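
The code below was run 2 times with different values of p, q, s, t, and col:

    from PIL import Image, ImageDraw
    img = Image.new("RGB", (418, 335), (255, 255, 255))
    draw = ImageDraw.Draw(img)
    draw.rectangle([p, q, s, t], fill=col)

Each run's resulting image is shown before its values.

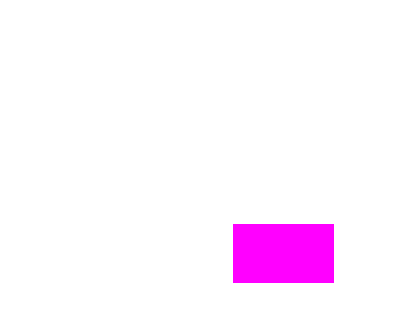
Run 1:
p = 233, q = 224, s = 333, t = 282, col = 'magenta'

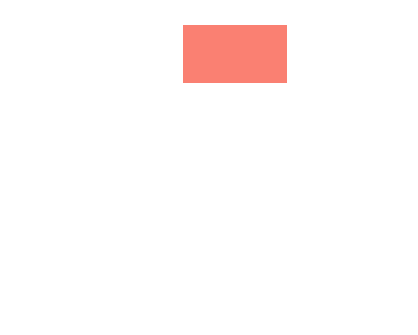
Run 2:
p = 183; q = 25; s = 286; t = 82; col = 'salmon'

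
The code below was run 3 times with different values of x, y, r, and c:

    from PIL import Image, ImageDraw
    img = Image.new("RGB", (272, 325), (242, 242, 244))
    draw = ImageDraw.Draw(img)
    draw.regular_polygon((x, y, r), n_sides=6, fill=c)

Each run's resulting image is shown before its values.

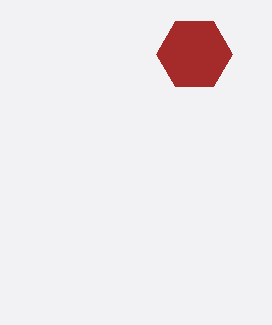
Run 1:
x = 194; y = 54; r = 38; c = 'brown'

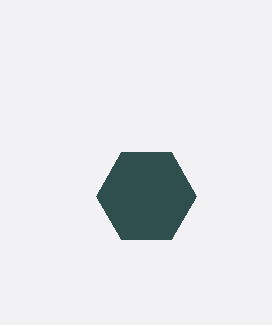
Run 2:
x = 146; y = 196; r = 50; c = 'darkslategray'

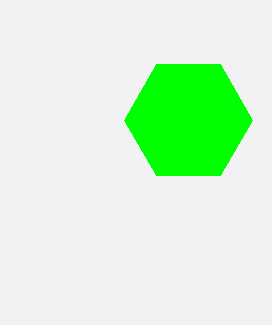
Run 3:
x = 188, y = 120, r = 64, c = 'lime'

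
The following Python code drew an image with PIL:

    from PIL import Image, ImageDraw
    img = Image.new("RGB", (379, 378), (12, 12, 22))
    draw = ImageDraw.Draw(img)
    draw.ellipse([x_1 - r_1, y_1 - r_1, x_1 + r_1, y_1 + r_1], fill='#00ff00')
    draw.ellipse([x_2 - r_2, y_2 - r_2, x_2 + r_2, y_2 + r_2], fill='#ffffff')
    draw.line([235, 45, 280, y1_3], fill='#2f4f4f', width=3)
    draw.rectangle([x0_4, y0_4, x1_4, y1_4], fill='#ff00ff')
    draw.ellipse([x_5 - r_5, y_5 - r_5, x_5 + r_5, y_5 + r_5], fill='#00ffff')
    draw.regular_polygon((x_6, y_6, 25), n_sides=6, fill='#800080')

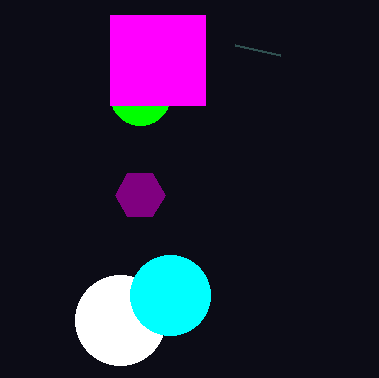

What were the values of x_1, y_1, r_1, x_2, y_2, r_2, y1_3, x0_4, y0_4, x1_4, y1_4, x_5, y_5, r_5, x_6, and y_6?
x_1 = 140; y_1 = 95; r_1 = 30; x_2 = 120; y_2 = 320; r_2 = 45; y1_3 = 55; x0_4 = 110; y0_4 = 15; x1_4 = 205; y1_4 = 105; x_5 = 170; y_5 = 295; r_5 = 40; x_6 = 140; y_6 = 195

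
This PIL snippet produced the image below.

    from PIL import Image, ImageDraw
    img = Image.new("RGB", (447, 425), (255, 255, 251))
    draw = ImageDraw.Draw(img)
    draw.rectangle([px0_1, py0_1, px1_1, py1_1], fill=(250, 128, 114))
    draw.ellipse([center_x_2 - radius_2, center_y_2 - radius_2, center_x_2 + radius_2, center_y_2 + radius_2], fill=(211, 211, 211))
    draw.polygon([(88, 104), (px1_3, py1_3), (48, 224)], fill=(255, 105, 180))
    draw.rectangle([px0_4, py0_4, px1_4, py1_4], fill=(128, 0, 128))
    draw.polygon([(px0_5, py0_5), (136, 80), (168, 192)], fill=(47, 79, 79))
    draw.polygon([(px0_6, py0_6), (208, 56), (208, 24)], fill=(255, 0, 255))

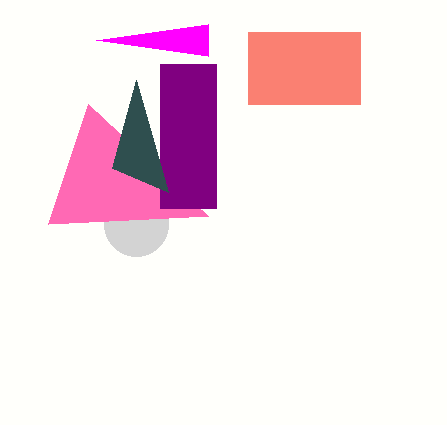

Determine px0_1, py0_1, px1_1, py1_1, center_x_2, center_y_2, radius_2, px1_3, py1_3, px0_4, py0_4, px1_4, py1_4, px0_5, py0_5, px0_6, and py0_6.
px0_1 = 248, py0_1 = 32, px1_1 = 360, py1_1 = 104, center_x_2 = 136, center_y_2 = 224, radius_2 = 32, px1_3 = 208, py1_3 = 216, px0_4 = 160, py0_4 = 64, px1_4 = 216, py1_4 = 208, px0_5 = 112, py0_5 = 168, px0_6 = 96, py0_6 = 40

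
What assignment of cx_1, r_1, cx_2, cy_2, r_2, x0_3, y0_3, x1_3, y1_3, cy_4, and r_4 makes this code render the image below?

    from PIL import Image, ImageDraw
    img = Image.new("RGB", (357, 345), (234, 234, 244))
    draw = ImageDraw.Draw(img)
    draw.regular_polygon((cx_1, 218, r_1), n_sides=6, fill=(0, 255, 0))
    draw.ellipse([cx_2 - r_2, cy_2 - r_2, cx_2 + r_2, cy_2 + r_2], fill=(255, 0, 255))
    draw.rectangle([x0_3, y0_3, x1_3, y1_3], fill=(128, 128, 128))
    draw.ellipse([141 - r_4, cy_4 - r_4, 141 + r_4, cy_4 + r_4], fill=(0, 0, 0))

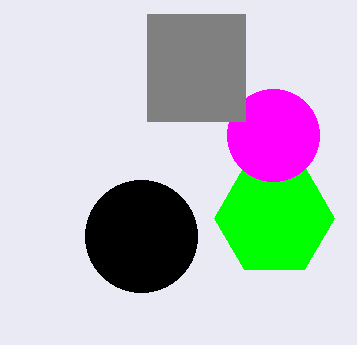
cx_1 = 274, r_1 = 60, cx_2 = 273, cy_2 = 135, r_2 = 46, x0_3 = 147, y0_3 = 14, x1_3 = 245, y1_3 = 121, cy_4 = 236, r_4 = 56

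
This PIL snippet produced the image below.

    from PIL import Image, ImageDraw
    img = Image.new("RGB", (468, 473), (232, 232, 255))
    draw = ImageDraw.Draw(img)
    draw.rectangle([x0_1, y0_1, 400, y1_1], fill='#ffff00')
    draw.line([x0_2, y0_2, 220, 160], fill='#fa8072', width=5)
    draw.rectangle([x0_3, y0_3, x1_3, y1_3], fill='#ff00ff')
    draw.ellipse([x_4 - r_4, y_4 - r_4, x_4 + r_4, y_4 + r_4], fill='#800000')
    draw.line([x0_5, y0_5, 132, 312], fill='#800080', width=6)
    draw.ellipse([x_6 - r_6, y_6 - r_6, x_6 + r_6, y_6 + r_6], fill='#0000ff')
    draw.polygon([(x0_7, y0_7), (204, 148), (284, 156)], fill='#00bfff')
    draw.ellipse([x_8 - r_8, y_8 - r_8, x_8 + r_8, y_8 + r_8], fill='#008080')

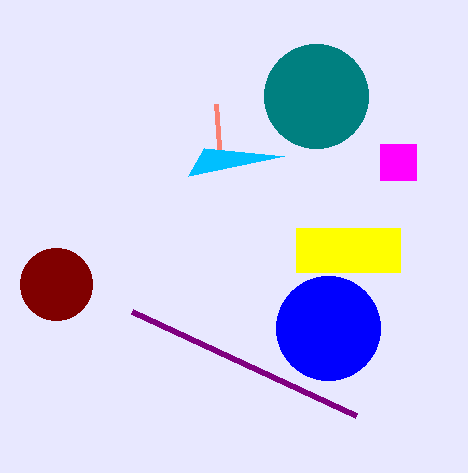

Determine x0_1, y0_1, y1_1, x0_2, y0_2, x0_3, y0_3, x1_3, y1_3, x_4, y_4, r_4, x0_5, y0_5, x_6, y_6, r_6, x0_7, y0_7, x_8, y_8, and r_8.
x0_1 = 296
y0_1 = 228
y1_1 = 272
x0_2 = 216
y0_2 = 104
x0_3 = 380
y0_3 = 144
x1_3 = 416
y1_3 = 180
x_4 = 56
y_4 = 284
r_4 = 36
x0_5 = 356
y0_5 = 416
x_6 = 328
y_6 = 328
r_6 = 52
x0_7 = 188
y0_7 = 176
x_8 = 316
y_8 = 96
r_8 = 52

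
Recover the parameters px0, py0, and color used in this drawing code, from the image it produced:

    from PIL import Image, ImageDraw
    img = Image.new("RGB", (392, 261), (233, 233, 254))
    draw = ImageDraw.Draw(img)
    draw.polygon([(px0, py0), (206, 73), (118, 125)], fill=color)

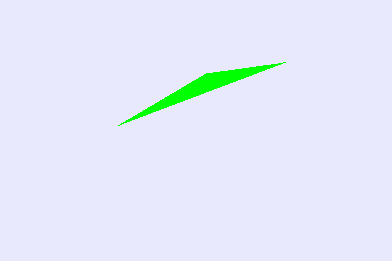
px0 = 285; py0 = 62; color = 'lime'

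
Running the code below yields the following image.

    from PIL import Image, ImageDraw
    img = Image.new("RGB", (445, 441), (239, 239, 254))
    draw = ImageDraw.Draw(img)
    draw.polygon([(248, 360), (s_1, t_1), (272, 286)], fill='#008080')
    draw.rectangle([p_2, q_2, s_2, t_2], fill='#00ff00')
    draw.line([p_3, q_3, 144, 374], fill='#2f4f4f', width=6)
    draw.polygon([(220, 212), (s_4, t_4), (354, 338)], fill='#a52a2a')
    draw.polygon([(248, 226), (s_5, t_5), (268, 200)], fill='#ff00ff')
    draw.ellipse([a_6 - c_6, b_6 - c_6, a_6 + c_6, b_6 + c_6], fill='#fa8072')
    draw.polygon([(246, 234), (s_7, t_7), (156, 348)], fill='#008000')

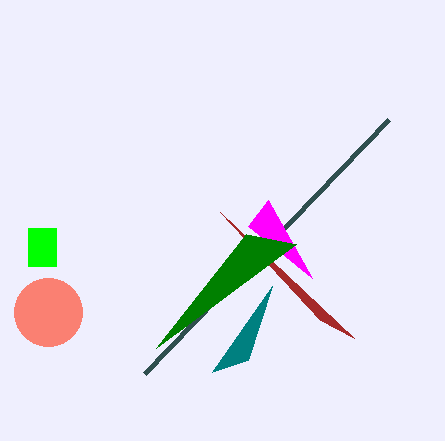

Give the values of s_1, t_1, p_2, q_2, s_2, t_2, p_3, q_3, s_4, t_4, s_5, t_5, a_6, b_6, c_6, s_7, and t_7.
s_1 = 212, t_1 = 372, p_2 = 28, q_2 = 228, s_2 = 56, t_2 = 266, p_3 = 388, q_3 = 120, s_4 = 320, t_4 = 320, s_5 = 312, t_5 = 278, a_6 = 48, b_6 = 312, c_6 = 34, s_7 = 296, t_7 = 244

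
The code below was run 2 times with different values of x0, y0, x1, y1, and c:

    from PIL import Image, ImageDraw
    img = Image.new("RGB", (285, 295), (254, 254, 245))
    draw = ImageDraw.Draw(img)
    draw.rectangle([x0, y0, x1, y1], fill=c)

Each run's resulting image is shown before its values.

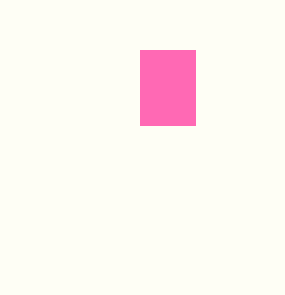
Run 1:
x0 = 140, y0 = 50, x1 = 195, y1 = 125, c = 'hotpink'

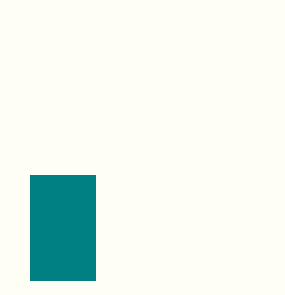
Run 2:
x0 = 30, y0 = 175, x1 = 95, y1 = 280, c = 'teal'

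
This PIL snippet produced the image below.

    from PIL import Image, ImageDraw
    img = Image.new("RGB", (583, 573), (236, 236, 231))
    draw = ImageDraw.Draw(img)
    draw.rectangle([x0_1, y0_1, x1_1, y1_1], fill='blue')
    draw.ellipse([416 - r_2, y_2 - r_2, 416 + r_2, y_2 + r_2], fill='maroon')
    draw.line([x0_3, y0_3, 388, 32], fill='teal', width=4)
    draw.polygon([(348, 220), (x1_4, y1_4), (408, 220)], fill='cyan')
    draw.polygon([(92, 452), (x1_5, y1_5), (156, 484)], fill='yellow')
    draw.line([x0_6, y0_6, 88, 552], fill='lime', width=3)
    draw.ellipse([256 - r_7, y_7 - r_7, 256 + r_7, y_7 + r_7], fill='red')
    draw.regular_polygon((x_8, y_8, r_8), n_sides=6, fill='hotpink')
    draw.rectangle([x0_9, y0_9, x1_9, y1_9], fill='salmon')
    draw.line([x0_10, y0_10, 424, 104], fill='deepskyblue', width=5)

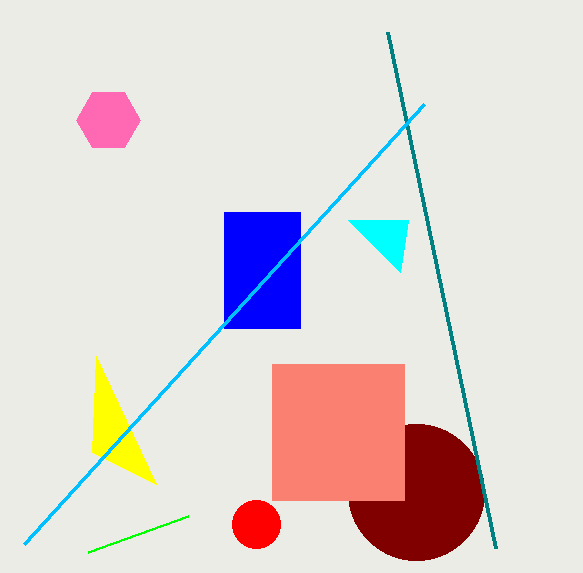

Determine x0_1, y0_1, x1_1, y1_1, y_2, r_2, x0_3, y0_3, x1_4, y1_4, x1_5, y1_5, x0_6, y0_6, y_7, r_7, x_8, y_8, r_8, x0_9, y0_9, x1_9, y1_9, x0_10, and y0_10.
x0_1 = 224
y0_1 = 212
x1_1 = 300
y1_1 = 328
y_2 = 492
r_2 = 68
x0_3 = 496
y0_3 = 548
x1_4 = 400
y1_4 = 272
x1_5 = 96
y1_5 = 356
x0_6 = 188
y0_6 = 516
y_7 = 524
r_7 = 24
x_8 = 108
y_8 = 120
r_8 = 32
x0_9 = 272
y0_9 = 364
x1_9 = 404
y1_9 = 500
x0_10 = 24
y0_10 = 544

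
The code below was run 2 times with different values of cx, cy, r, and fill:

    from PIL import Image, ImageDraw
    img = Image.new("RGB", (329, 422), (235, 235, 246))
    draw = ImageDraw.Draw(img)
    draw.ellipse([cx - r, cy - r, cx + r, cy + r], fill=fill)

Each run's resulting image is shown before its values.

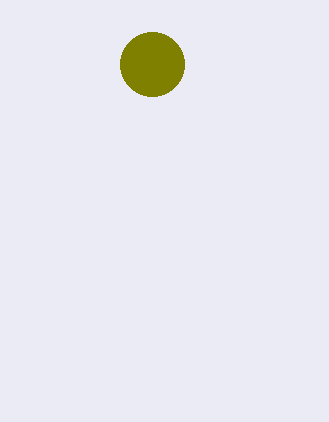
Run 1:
cx = 152
cy = 64
r = 32
fill = 'olive'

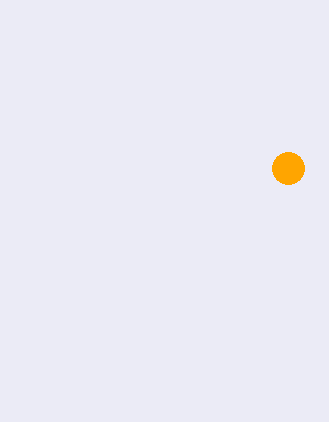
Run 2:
cx = 288, cy = 168, r = 16, fill = 'orange'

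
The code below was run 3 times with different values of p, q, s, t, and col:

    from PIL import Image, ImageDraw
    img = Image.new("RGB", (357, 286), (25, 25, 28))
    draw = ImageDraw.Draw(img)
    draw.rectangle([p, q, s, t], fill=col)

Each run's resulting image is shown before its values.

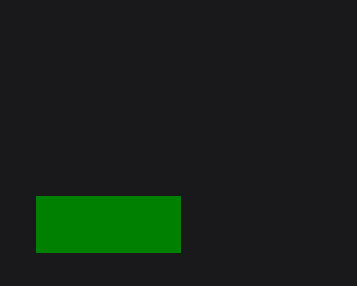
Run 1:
p = 36, q = 196, s = 180, t = 252, col = 'green'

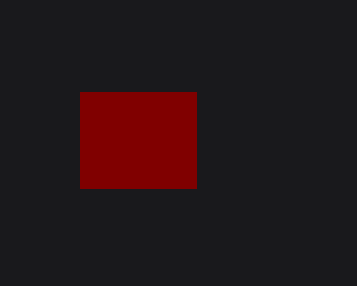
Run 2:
p = 80, q = 92, s = 196, t = 188, col = 'maroon'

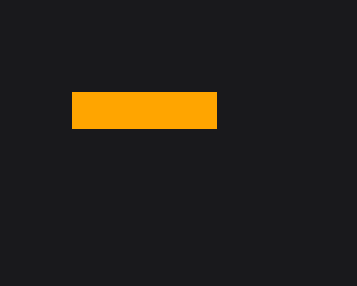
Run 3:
p = 72; q = 92; s = 216; t = 128; col = 'orange'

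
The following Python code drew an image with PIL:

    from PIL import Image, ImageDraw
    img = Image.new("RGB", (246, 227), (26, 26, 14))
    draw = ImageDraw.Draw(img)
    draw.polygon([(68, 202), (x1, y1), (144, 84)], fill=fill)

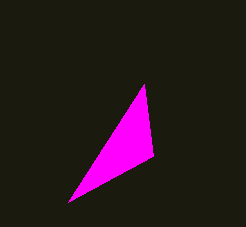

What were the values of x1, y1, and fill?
x1 = 153
y1 = 156
fill = 'magenta'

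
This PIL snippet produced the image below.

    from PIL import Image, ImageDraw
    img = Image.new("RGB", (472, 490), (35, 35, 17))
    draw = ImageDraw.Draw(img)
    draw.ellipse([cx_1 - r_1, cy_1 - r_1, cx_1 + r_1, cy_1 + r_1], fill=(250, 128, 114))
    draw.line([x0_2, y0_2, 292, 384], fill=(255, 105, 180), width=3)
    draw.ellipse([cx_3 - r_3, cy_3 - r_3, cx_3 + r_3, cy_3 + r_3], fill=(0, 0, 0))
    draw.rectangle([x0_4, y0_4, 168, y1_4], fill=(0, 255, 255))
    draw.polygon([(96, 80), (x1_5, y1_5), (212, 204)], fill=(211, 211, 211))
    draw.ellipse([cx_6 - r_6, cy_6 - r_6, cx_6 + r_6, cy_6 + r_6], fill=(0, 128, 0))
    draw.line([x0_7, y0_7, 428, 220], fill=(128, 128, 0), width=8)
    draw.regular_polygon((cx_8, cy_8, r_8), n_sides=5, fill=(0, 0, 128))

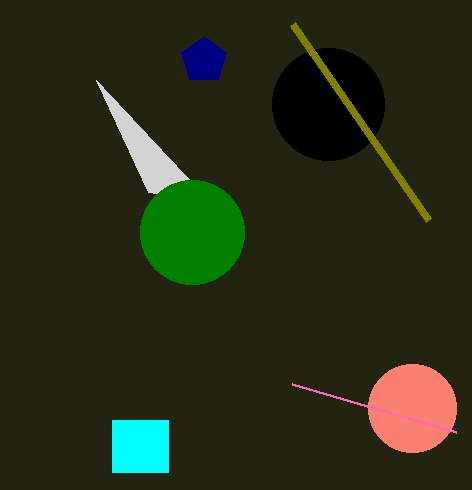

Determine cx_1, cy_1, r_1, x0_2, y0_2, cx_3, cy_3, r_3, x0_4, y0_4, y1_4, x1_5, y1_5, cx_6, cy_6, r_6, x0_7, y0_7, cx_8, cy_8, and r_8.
cx_1 = 412, cy_1 = 408, r_1 = 44, x0_2 = 456, y0_2 = 432, cx_3 = 328, cy_3 = 104, r_3 = 56, x0_4 = 112, y0_4 = 420, y1_4 = 472, x1_5 = 148, y1_5 = 192, cx_6 = 192, cy_6 = 232, r_6 = 52, x0_7 = 292, y0_7 = 24, cx_8 = 204, cy_8 = 60, r_8 = 24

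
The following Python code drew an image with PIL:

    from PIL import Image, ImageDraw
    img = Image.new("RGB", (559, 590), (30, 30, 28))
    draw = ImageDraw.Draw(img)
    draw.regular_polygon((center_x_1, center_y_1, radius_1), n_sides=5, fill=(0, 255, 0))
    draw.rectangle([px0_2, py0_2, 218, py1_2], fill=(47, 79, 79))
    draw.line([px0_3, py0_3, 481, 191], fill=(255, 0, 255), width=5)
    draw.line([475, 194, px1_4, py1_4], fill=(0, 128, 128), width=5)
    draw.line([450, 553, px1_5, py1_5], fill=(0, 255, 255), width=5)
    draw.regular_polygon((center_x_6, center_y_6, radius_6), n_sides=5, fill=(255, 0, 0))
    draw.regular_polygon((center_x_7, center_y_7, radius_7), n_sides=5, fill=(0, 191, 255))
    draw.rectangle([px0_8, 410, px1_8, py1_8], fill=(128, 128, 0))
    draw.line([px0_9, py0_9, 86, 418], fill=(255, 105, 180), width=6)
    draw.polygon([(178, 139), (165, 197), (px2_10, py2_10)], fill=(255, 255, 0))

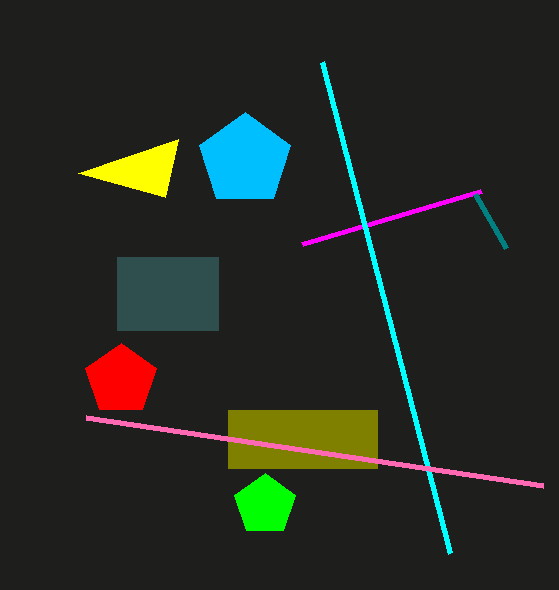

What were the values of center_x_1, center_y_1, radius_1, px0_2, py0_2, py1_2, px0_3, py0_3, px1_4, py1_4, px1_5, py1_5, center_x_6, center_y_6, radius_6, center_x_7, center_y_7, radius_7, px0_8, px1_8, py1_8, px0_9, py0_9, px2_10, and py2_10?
center_x_1 = 265
center_y_1 = 505
radius_1 = 32
px0_2 = 117
py0_2 = 257
py1_2 = 330
px0_3 = 302
py0_3 = 244
px1_4 = 506
py1_4 = 248
px1_5 = 322
py1_5 = 62
center_x_6 = 121
center_y_6 = 380
radius_6 = 37
center_x_7 = 245
center_y_7 = 160
radius_7 = 48
px0_8 = 228
px1_8 = 377
py1_8 = 468
px0_9 = 543
py0_9 = 486
px2_10 = 78
py2_10 = 173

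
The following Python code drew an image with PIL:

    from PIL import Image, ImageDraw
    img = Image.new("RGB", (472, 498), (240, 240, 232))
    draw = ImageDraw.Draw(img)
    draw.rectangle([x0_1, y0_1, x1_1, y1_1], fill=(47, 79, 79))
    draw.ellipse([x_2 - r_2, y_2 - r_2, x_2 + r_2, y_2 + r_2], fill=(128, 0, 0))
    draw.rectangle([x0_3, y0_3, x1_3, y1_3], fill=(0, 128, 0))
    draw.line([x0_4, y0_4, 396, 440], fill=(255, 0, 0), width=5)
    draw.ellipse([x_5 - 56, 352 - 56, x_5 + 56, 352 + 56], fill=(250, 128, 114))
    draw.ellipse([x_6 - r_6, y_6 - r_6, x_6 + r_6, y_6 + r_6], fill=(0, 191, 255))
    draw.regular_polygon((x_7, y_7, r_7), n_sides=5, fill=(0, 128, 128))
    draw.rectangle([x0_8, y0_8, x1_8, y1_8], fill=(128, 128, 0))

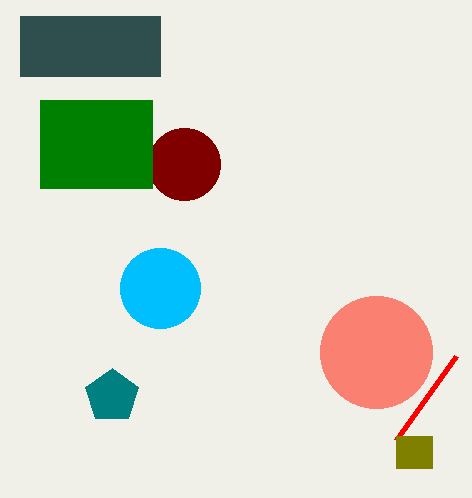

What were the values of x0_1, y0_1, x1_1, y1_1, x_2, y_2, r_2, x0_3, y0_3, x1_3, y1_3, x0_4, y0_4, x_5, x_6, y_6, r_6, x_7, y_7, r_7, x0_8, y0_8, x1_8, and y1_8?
x0_1 = 20; y0_1 = 16; x1_1 = 160; y1_1 = 76; x_2 = 184; y_2 = 164; r_2 = 36; x0_3 = 40; y0_3 = 100; x1_3 = 152; y1_3 = 188; x0_4 = 456; y0_4 = 356; x_5 = 376; x_6 = 160; y_6 = 288; r_6 = 40; x_7 = 112; y_7 = 396; r_7 = 28; x0_8 = 396; y0_8 = 436; x1_8 = 432; y1_8 = 468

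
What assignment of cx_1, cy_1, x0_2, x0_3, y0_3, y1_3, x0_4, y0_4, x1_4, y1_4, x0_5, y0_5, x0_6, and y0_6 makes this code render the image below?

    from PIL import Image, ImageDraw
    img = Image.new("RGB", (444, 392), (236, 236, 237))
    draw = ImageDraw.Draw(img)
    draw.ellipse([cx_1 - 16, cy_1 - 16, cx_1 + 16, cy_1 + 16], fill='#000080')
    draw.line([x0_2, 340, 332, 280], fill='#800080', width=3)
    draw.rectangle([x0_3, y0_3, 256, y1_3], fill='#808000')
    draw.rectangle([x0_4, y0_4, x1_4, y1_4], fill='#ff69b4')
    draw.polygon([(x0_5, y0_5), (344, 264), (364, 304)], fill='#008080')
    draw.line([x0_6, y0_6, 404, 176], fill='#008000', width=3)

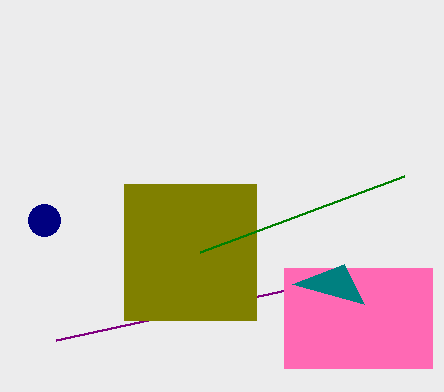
cx_1 = 44, cy_1 = 220, x0_2 = 56, x0_3 = 124, y0_3 = 184, y1_3 = 320, x0_4 = 284, y0_4 = 268, x1_4 = 432, y1_4 = 368, x0_5 = 292, y0_5 = 284, x0_6 = 200, y0_6 = 252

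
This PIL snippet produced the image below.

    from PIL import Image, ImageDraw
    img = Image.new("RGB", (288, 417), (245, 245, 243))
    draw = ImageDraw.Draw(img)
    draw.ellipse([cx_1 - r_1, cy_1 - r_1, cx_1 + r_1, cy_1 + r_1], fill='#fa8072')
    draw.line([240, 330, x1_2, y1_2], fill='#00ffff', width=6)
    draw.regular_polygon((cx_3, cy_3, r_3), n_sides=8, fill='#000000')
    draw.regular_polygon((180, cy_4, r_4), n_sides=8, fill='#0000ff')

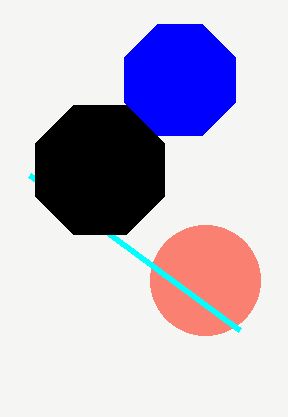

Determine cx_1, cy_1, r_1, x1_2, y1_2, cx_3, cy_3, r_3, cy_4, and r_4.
cx_1 = 205, cy_1 = 280, r_1 = 55, x1_2 = 30, y1_2 = 175, cx_3 = 100, cy_3 = 170, r_3 = 70, cy_4 = 80, r_4 = 60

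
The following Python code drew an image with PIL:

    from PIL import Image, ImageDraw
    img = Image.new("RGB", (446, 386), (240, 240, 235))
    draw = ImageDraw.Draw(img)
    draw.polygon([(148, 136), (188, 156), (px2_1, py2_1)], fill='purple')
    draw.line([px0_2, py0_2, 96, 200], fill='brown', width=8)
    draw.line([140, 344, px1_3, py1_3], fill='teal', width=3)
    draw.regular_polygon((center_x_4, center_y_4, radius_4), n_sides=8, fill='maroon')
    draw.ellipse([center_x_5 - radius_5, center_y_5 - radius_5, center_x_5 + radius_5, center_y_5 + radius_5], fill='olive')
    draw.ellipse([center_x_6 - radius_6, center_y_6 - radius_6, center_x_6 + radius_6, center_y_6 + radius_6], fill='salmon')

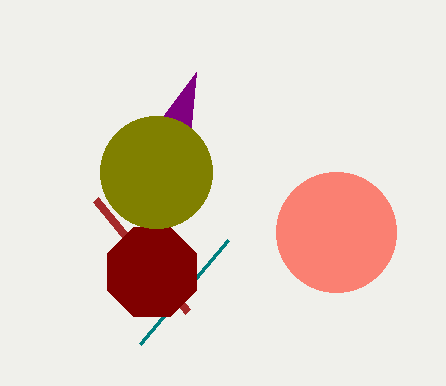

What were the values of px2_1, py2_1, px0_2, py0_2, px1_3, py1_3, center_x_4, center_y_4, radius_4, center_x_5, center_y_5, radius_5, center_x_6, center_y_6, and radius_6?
px2_1 = 196, py2_1 = 72, px0_2 = 188, py0_2 = 312, px1_3 = 228, py1_3 = 240, center_x_4 = 152, center_y_4 = 272, radius_4 = 48, center_x_5 = 156, center_y_5 = 172, radius_5 = 56, center_x_6 = 336, center_y_6 = 232, radius_6 = 60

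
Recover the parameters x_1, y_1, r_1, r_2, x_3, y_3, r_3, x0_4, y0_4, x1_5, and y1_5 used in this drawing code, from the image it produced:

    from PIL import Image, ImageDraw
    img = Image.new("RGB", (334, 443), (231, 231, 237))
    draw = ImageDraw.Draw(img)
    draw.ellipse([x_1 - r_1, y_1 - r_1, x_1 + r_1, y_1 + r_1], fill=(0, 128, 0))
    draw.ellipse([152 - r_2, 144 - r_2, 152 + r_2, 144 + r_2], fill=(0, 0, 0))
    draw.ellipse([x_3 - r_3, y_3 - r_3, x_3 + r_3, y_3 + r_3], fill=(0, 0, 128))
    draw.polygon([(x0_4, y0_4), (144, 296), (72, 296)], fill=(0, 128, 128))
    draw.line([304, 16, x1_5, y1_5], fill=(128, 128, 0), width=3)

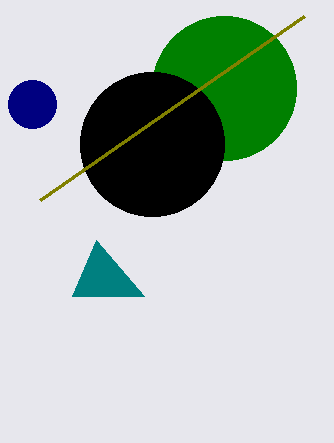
x_1 = 224
y_1 = 88
r_1 = 72
r_2 = 72
x_3 = 32
y_3 = 104
r_3 = 24
x0_4 = 96
y0_4 = 240
x1_5 = 40
y1_5 = 200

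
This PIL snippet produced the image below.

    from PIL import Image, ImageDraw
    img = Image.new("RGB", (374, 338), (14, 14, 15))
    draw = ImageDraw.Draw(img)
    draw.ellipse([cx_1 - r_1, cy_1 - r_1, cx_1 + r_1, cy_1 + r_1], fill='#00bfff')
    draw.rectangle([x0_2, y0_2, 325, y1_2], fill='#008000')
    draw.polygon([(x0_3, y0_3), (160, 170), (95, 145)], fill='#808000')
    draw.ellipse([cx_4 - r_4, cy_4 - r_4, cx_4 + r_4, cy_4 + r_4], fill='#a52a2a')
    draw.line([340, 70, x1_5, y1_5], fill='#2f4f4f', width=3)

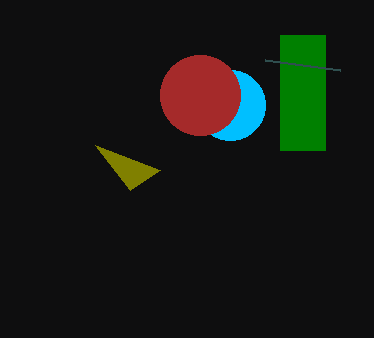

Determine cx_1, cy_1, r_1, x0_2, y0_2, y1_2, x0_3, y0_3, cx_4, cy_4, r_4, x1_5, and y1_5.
cx_1 = 230; cy_1 = 105; r_1 = 35; x0_2 = 280; y0_2 = 35; y1_2 = 150; x0_3 = 130; y0_3 = 190; cx_4 = 200; cy_4 = 95; r_4 = 40; x1_5 = 265; y1_5 = 60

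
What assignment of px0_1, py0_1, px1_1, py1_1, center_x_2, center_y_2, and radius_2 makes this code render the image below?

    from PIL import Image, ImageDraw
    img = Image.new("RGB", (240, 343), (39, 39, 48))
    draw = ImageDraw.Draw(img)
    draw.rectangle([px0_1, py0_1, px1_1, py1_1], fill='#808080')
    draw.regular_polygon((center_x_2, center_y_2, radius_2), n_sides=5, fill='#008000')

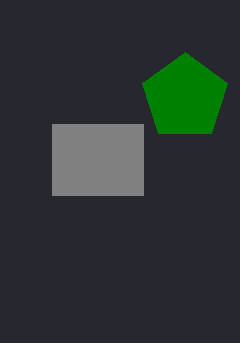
px0_1 = 52
py0_1 = 124
px1_1 = 143
py1_1 = 195
center_x_2 = 185
center_y_2 = 97
radius_2 = 45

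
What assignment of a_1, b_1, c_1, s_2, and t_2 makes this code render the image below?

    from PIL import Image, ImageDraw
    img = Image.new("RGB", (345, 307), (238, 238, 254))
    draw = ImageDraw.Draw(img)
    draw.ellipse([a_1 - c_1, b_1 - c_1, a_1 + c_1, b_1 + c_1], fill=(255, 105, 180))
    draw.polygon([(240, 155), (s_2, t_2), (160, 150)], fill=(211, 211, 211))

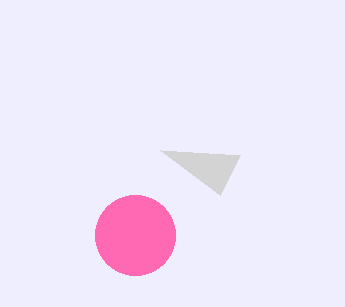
a_1 = 135, b_1 = 235, c_1 = 40, s_2 = 220, t_2 = 195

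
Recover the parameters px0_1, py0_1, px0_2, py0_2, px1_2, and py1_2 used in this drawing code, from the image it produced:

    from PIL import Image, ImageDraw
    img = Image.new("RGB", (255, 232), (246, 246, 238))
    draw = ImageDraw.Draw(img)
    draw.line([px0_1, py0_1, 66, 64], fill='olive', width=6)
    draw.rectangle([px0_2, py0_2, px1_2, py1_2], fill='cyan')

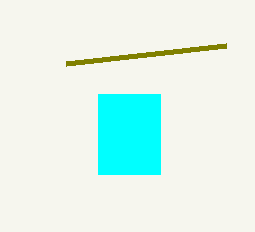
px0_1 = 226; py0_1 = 46; px0_2 = 98; py0_2 = 94; px1_2 = 160; py1_2 = 174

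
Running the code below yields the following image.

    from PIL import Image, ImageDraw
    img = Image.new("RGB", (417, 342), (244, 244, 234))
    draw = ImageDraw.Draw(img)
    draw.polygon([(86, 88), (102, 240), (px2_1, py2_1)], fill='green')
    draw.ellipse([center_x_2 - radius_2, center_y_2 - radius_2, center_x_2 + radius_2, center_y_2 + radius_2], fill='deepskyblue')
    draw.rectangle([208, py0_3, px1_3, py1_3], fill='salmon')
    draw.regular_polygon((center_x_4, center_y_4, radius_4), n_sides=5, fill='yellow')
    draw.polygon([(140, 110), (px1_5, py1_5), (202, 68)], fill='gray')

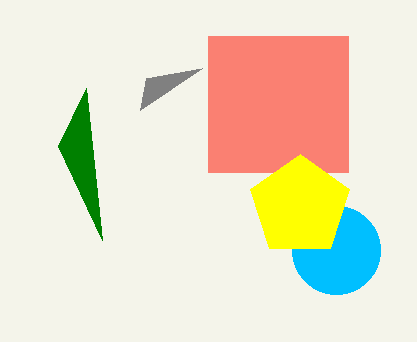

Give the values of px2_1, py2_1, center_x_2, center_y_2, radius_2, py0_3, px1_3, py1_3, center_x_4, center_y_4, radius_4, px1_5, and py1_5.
px2_1 = 58; py2_1 = 146; center_x_2 = 336; center_y_2 = 250; radius_2 = 44; py0_3 = 36; px1_3 = 348; py1_3 = 172; center_x_4 = 300; center_y_4 = 206; radius_4 = 52; px1_5 = 146; py1_5 = 78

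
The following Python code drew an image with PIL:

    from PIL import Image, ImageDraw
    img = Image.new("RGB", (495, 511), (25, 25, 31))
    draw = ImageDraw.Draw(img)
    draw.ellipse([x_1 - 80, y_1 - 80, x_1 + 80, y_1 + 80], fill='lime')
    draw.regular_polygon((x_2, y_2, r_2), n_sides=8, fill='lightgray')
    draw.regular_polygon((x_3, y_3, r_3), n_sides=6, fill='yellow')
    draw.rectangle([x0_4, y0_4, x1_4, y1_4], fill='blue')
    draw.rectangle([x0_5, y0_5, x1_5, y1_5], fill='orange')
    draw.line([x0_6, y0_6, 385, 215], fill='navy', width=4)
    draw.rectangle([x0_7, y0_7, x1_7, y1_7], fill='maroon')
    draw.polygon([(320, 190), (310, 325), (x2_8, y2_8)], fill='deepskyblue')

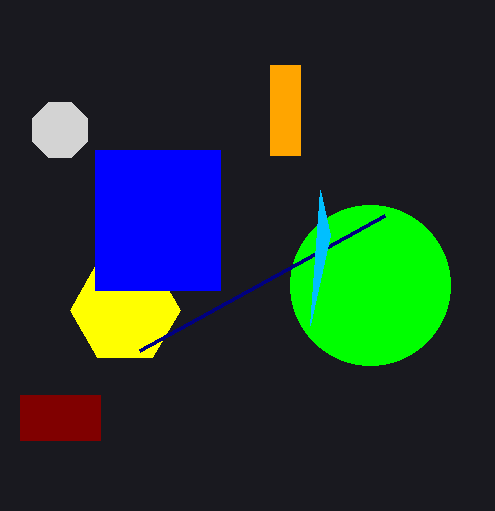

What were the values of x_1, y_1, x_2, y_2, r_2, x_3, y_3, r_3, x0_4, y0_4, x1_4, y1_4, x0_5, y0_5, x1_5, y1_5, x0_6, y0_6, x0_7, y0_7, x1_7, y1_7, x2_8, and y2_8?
x_1 = 370
y_1 = 285
x_2 = 60
y_2 = 130
r_2 = 30
x_3 = 125
y_3 = 310
r_3 = 55
x0_4 = 95
y0_4 = 150
x1_4 = 220
y1_4 = 290
x0_5 = 270
y0_5 = 65
x1_5 = 300
y1_5 = 155
x0_6 = 140
y0_6 = 350
x0_7 = 20
y0_7 = 395
x1_7 = 100
y1_7 = 440
x2_8 = 330
y2_8 = 235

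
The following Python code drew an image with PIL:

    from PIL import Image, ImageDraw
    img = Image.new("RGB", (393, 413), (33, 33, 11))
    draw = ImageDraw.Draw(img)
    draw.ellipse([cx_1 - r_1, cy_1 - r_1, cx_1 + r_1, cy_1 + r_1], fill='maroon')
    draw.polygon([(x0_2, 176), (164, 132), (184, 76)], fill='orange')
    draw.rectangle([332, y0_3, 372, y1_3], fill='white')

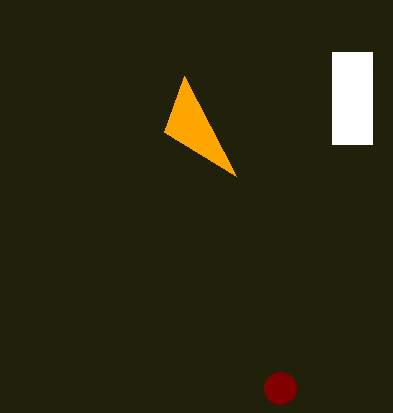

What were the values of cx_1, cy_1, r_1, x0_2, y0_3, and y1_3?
cx_1 = 280, cy_1 = 388, r_1 = 16, x0_2 = 236, y0_3 = 52, y1_3 = 144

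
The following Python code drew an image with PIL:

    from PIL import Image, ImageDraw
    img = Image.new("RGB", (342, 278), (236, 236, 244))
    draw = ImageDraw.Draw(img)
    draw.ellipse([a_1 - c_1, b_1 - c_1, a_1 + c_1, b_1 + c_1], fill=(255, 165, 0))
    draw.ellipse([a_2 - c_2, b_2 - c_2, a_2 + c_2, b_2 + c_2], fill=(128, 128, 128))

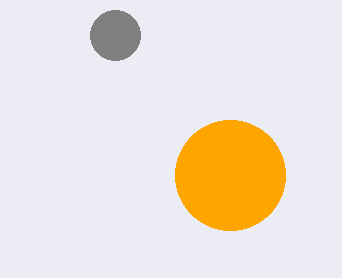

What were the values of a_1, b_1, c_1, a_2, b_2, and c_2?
a_1 = 230
b_1 = 175
c_1 = 55
a_2 = 115
b_2 = 35
c_2 = 25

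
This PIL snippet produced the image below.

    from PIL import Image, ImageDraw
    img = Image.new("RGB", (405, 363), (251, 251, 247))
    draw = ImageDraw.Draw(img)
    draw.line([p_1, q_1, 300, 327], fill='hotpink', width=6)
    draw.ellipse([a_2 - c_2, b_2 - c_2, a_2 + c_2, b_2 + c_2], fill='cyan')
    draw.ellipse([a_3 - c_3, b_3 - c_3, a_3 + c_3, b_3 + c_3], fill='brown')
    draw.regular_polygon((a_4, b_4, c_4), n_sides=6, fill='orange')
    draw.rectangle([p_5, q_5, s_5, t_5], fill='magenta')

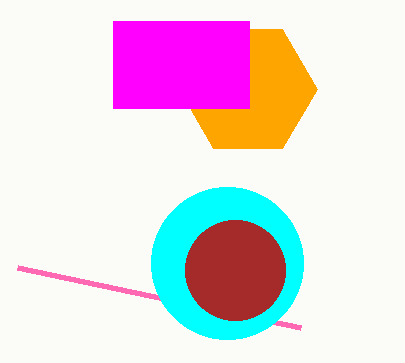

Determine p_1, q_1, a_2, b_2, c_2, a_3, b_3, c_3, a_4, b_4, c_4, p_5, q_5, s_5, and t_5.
p_1 = 17
q_1 = 267
a_2 = 227
b_2 = 263
c_2 = 76
a_3 = 235
b_3 = 270
c_3 = 50
a_4 = 248
b_4 = 89
c_4 = 69
p_5 = 113
q_5 = 21
s_5 = 249
t_5 = 108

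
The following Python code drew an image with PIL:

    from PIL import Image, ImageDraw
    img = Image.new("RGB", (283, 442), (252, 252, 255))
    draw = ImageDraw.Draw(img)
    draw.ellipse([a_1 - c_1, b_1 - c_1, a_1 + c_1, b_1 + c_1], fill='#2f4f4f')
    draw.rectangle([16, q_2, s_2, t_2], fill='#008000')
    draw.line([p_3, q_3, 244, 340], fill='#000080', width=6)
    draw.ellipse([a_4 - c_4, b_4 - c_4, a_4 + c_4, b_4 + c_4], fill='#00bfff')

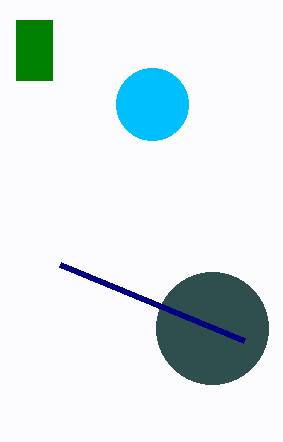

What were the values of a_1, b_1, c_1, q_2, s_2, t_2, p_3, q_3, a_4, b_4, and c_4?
a_1 = 212
b_1 = 328
c_1 = 56
q_2 = 20
s_2 = 52
t_2 = 80
p_3 = 60
q_3 = 264
a_4 = 152
b_4 = 104
c_4 = 36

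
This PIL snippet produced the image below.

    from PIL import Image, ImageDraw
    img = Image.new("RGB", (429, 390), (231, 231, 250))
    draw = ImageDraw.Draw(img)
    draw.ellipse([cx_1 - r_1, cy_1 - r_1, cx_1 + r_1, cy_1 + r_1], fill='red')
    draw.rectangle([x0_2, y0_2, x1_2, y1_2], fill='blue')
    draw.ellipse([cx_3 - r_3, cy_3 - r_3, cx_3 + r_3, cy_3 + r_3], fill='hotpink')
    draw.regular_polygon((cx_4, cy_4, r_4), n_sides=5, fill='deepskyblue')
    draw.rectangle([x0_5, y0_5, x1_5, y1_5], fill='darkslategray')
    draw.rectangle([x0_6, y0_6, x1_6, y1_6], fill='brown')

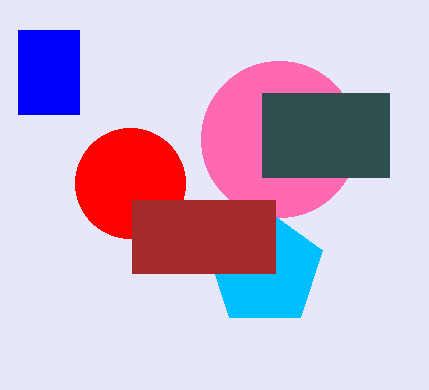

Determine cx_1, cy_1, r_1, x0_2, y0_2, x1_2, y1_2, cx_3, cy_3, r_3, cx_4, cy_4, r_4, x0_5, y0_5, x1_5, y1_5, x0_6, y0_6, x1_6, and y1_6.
cx_1 = 130; cy_1 = 183; r_1 = 55; x0_2 = 18; y0_2 = 30; x1_2 = 79; y1_2 = 114; cx_3 = 279; cy_3 = 139; r_3 = 78; cx_4 = 265; cy_4 = 269; r_4 = 60; x0_5 = 262; y0_5 = 93; x1_5 = 389; y1_5 = 177; x0_6 = 132; y0_6 = 200; x1_6 = 275; y1_6 = 273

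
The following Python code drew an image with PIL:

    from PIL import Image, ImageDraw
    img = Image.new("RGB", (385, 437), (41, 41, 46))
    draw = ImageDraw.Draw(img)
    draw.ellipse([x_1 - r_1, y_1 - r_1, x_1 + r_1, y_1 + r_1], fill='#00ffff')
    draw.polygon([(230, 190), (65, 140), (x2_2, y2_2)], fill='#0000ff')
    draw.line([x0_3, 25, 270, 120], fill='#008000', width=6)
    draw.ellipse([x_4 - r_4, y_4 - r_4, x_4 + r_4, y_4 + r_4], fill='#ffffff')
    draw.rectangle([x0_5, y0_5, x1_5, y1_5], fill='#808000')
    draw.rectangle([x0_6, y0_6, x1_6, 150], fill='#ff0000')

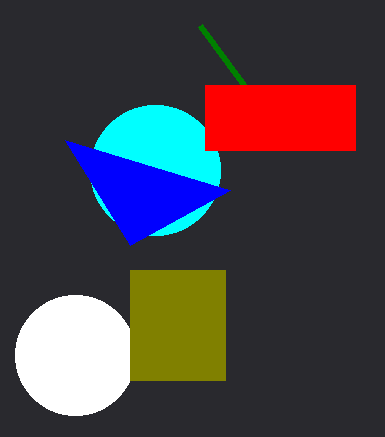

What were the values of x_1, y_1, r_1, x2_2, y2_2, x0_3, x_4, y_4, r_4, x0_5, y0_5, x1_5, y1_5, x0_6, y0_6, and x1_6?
x_1 = 155; y_1 = 170; r_1 = 65; x2_2 = 130; y2_2 = 245; x0_3 = 200; x_4 = 75; y_4 = 355; r_4 = 60; x0_5 = 130; y0_5 = 270; x1_5 = 225; y1_5 = 380; x0_6 = 205; y0_6 = 85; x1_6 = 355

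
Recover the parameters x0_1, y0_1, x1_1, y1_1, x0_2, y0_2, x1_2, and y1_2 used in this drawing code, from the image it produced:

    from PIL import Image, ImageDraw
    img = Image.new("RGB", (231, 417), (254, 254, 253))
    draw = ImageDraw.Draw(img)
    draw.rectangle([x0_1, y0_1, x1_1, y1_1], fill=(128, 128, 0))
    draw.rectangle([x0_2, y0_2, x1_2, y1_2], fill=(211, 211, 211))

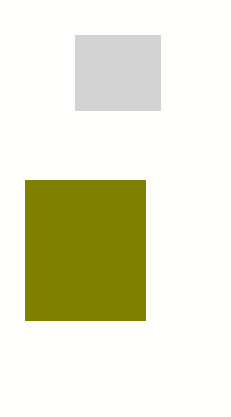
x0_1 = 25; y0_1 = 180; x1_1 = 145; y1_1 = 320; x0_2 = 75; y0_2 = 35; x1_2 = 160; y1_2 = 110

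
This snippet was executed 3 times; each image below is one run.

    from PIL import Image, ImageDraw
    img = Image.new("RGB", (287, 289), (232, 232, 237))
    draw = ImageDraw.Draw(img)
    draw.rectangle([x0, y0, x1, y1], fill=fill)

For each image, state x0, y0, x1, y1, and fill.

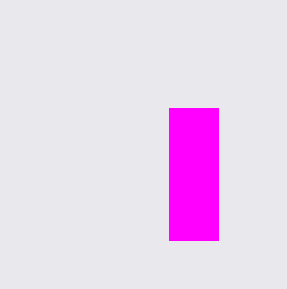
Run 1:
x0 = 169; y0 = 108; x1 = 218; y1 = 240; fill = 'magenta'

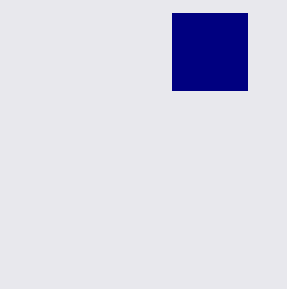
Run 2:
x0 = 172, y0 = 13, x1 = 247, y1 = 90, fill = 'navy'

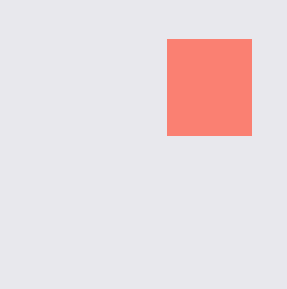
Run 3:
x0 = 167; y0 = 39; x1 = 251; y1 = 135; fill = 'salmon'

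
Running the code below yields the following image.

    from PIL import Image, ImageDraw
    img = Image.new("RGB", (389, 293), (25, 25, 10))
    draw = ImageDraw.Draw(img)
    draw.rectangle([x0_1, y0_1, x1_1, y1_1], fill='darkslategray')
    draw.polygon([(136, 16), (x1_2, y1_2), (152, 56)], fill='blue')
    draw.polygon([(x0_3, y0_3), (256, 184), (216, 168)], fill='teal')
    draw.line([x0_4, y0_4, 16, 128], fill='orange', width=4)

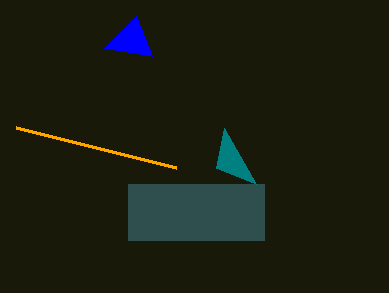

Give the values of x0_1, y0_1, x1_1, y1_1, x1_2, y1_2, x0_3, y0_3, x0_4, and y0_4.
x0_1 = 128, y0_1 = 184, x1_1 = 264, y1_1 = 240, x1_2 = 104, y1_2 = 48, x0_3 = 224, y0_3 = 128, x0_4 = 176, y0_4 = 168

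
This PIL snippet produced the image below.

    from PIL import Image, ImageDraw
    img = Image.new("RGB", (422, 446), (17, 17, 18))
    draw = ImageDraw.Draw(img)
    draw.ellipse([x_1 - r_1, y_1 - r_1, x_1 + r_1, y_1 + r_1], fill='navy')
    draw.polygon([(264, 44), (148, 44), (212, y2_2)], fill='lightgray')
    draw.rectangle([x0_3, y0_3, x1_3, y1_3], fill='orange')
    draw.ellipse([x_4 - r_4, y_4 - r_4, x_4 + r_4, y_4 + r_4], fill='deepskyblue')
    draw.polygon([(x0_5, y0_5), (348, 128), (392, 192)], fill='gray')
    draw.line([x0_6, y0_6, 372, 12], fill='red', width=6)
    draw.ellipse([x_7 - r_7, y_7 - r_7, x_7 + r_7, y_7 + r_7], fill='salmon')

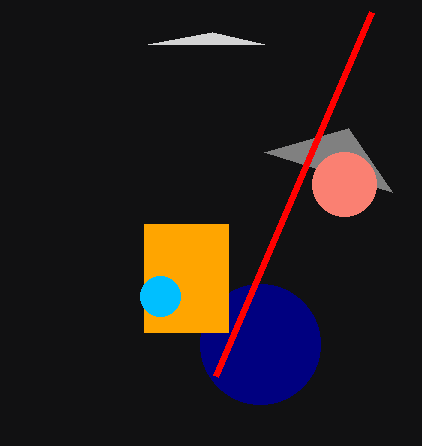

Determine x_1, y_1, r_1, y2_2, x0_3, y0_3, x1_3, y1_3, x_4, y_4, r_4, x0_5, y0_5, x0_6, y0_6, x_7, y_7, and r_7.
x_1 = 260; y_1 = 344; r_1 = 60; y2_2 = 32; x0_3 = 144; y0_3 = 224; x1_3 = 228; y1_3 = 332; x_4 = 160; y_4 = 296; r_4 = 20; x0_5 = 264; y0_5 = 152; x0_6 = 216; y0_6 = 376; x_7 = 344; y_7 = 184; r_7 = 32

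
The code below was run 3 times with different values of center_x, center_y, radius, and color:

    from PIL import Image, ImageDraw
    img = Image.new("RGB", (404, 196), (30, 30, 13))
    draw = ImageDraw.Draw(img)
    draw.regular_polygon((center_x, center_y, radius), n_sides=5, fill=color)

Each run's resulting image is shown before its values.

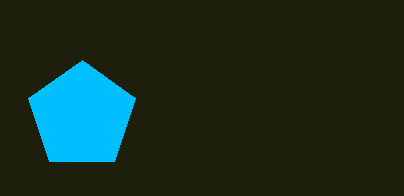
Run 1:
center_x = 82, center_y = 116, radius = 56, color = 'deepskyblue'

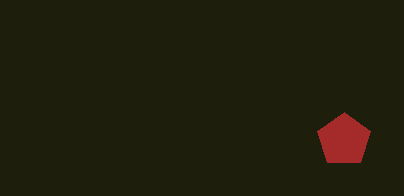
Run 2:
center_x = 344; center_y = 140; radius = 28; color = 'brown'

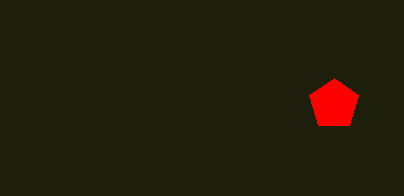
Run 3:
center_x = 334, center_y = 104, radius = 26, color = 'red'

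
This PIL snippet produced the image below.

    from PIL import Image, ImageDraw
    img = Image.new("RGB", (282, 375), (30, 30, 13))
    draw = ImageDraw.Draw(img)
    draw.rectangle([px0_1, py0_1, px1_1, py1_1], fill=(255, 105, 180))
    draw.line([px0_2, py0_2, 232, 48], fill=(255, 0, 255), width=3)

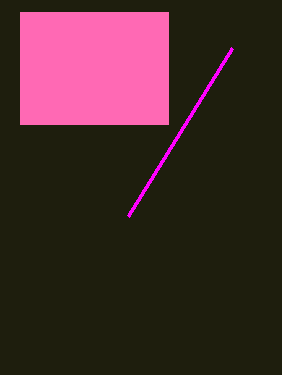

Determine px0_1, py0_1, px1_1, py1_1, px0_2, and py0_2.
px0_1 = 20; py0_1 = 12; px1_1 = 168; py1_1 = 124; px0_2 = 128; py0_2 = 216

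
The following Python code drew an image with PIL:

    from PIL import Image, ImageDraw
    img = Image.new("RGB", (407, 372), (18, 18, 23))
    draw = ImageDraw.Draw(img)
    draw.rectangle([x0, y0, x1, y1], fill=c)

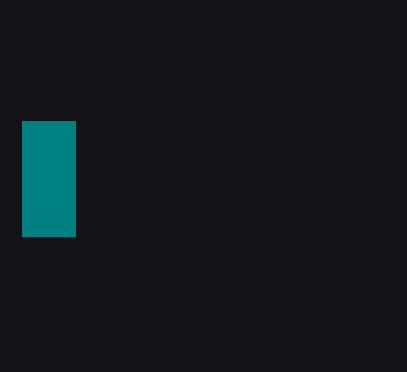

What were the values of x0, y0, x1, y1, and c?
x0 = 22, y0 = 121, x1 = 75, y1 = 236, c = 'teal'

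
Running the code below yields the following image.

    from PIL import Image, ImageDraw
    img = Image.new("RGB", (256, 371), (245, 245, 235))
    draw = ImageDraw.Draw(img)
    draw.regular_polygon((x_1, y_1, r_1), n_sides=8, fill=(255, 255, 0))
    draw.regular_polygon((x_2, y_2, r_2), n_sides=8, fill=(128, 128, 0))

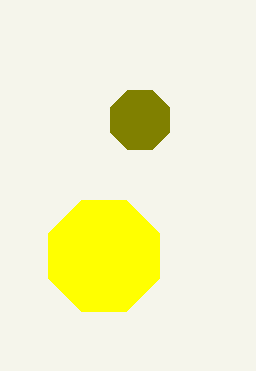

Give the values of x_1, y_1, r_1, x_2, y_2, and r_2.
x_1 = 104, y_1 = 256, r_1 = 60, x_2 = 140, y_2 = 120, r_2 = 32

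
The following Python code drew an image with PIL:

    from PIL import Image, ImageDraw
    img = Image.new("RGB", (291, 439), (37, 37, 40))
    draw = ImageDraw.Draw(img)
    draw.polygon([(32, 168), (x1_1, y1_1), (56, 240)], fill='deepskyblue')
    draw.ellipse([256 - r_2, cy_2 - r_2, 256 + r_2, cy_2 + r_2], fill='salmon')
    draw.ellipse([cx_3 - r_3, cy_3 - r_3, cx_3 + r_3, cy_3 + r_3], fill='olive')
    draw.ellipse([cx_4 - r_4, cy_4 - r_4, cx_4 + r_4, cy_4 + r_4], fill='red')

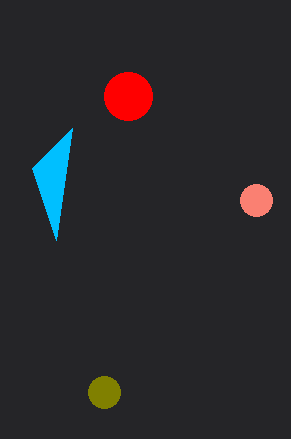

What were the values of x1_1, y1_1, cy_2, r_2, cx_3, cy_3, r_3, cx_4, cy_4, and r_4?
x1_1 = 72, y1_1 = 128, cy_2 = 200, r_2 = 16, cx_3 = 104, cy_3 = 392, r_3 = 16, cx_4 = 128, cy_4 = 96, r_4 = 24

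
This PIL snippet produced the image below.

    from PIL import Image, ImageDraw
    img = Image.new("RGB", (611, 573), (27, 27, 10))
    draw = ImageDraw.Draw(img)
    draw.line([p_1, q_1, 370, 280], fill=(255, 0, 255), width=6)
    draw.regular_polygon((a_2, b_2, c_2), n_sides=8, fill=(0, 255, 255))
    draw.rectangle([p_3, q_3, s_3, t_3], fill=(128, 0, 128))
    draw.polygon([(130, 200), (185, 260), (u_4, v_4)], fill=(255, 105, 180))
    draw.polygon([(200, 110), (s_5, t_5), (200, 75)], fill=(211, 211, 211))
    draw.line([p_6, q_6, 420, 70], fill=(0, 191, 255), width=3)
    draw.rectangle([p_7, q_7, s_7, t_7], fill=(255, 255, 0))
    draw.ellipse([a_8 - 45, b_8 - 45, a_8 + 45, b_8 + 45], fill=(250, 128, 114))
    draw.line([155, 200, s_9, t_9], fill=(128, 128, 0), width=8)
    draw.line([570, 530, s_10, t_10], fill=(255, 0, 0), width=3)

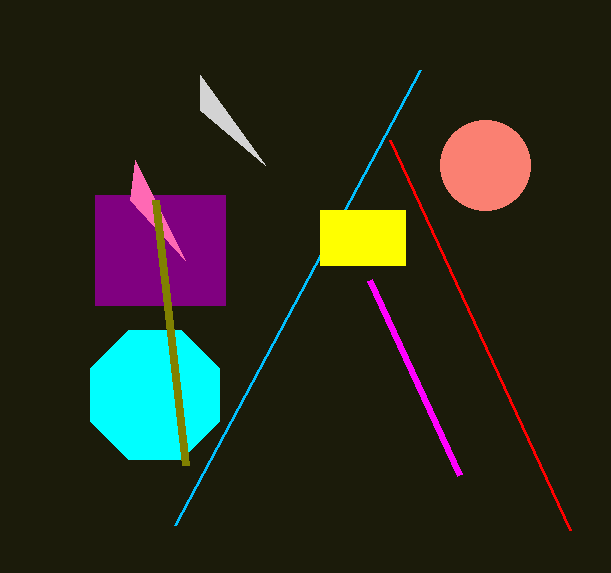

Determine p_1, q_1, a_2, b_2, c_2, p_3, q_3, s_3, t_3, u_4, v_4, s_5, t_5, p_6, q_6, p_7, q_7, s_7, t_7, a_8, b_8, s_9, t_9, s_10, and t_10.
p_1 = 460, q_1 = 475, a_2 = 155, b_2 = 395, c_2 = 70, p_3 = 95, q_3 = 195, s_3 = 225, t_3 = 305, u_4 = 135, v_4 = 160, s_5 = 265, t_5 = 165, p_6 = 175, q_6 = 525, p_7 = 320, q_7 = 210, s_7 = 405, t_7 = 265, a_8 = 485, b_8 = 165, s_9 = 185, t_9 = 465, s_10 = 390, t_10 = 140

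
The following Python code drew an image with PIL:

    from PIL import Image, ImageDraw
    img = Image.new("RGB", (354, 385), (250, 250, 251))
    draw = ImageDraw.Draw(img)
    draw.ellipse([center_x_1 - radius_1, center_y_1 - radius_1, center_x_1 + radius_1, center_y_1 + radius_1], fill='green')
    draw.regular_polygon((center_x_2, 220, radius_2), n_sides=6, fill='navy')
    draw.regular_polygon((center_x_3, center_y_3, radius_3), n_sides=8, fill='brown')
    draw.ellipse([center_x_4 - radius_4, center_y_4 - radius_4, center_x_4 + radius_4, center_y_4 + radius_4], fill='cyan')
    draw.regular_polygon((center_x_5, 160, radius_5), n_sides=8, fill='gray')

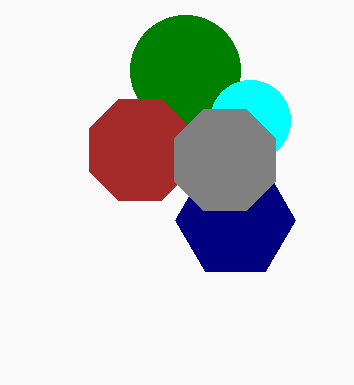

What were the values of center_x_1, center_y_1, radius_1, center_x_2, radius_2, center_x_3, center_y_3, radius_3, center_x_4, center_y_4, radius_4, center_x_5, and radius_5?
center_x_1 = 185, center_y_1 = 70, radius_1 = 55, center_x_2 = 235, radius_2 = 60, center_x_3 = 140, center_y_3 = 150, radius_3 = 55, center_x_4 = 250, center_y_4 = 120, radius_4 = 40, center_x_5 = 225, radius_5 = 55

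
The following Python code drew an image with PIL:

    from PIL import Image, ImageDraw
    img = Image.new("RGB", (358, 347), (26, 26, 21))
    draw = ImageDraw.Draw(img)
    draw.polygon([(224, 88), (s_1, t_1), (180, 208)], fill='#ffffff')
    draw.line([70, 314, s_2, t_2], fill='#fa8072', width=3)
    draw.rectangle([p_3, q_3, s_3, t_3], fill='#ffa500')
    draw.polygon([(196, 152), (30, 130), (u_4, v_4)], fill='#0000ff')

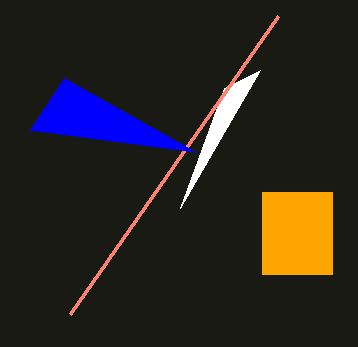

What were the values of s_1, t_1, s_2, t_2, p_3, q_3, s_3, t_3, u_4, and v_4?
s_1 = 260
t_1 = 70
s_2 = 278
t_2 = 16
p_3 = 262
q_3 = 192
s_3 = 332
t_3 = 274
u_4 = 64
v_4 = 78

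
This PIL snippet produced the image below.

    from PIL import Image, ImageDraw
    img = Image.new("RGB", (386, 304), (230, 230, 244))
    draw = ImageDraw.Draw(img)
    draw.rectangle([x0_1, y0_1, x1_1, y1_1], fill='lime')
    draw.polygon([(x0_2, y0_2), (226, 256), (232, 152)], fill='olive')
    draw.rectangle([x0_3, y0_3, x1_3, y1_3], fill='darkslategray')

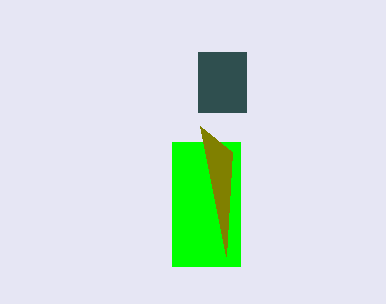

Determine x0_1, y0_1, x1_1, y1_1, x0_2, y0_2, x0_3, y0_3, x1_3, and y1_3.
x0_1 = 172; y0_1 = 142; x1_1 = 240; y1_1 = 266; x0_2 = 200; y0_2 = 126; x0_3 = 198; y0_3 = 52; x1_3 = 246; y1_3 = 112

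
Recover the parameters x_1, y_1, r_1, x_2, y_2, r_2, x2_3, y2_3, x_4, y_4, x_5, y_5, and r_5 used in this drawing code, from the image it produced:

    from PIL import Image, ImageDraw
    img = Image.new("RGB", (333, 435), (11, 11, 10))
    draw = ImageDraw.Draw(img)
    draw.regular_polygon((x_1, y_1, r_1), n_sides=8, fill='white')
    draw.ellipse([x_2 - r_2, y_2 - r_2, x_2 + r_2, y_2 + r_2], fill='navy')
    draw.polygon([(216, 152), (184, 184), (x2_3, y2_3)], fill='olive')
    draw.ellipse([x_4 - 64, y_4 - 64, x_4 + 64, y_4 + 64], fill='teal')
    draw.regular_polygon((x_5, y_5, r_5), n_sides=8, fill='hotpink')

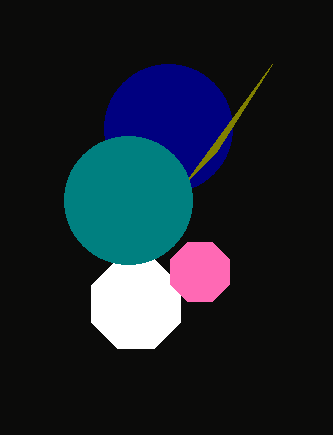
x_1 = 136; y_1 = 304; r_1 = 48; x_2 = 168; y_2 = 128; r_2 = 64; x2_3 = 272; y2_3 = 64; x_4 = 128; y_4 = 200; x_5 = 200; y_5 = 272; r_5 = 32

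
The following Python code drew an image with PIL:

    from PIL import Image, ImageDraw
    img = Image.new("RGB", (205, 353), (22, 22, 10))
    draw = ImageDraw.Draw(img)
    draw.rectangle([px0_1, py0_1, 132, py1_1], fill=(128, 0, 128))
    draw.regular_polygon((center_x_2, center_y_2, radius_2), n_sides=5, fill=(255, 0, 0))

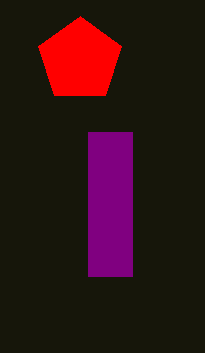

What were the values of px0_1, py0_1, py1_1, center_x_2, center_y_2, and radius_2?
px0_1 = 88
py0_1 = 132
py1_1 = 276
center_x_2 = 80
center_y_2 = 60
radius_2 = 44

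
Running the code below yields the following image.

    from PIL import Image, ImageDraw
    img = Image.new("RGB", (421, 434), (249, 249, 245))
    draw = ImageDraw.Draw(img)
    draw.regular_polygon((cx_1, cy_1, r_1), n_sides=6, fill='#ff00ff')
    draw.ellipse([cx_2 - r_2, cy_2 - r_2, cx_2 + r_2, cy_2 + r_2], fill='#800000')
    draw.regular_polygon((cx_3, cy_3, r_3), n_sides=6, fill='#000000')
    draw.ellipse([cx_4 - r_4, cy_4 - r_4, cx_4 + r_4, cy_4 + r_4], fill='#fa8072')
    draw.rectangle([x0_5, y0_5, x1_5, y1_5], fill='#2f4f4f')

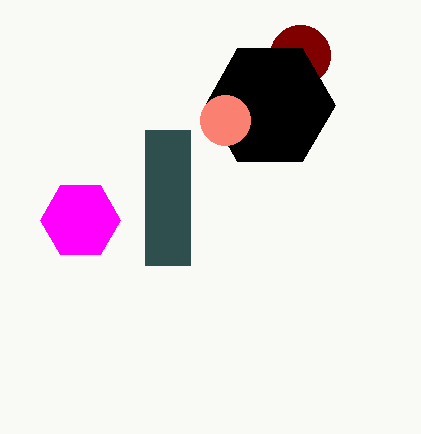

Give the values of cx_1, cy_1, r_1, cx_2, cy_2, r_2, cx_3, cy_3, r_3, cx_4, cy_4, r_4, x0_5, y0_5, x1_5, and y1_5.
cx_1 = 80, cy_1 = 220, r_1 = 40, cx_2 = 300, cy_2 = 55, r_2 = 30, cx_3 = 270, cy_3 = 105, r_3 = 65, cx_4 = 225, cy_4 = 120, r_4 = 25, x0_5 = 145, y0_5 = 130, x1_5 = 190, y1_5 = 265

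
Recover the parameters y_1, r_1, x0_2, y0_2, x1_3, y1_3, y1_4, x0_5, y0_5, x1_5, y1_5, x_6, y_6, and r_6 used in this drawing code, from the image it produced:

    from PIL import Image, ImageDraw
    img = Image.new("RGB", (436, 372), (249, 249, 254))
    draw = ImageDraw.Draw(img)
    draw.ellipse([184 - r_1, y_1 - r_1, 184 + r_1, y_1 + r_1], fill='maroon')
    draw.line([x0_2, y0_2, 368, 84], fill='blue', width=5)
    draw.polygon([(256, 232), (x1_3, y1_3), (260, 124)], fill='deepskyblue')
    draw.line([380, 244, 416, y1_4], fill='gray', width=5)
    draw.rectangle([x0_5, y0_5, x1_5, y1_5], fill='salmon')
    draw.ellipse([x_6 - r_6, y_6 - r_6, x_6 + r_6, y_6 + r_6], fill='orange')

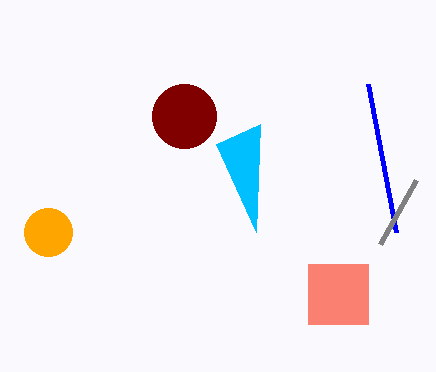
y_1 = 116, r_1 = 32, x0_2 = 396, y0_2 = 232, x1_3 = 216, y1_3 = 144, y1_4 = 180, x0_5 = 308, y0_5 = 264, x1_5 = 368, y1_5 = 324, x_6 = 48, y_6 = 232, r_6 = 24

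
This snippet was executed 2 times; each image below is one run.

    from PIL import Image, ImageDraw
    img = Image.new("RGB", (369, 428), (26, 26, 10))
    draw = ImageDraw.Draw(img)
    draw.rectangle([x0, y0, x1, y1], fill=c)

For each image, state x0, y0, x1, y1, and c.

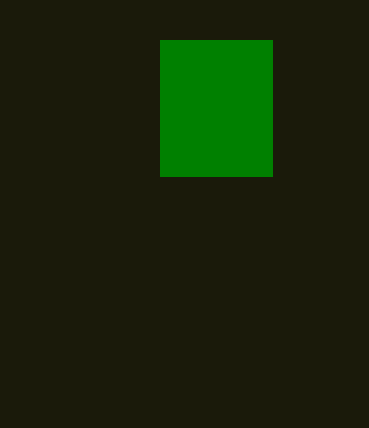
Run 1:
x0 = 160
y0 = 40
x1 = 272
y1 = 176
c = 'green'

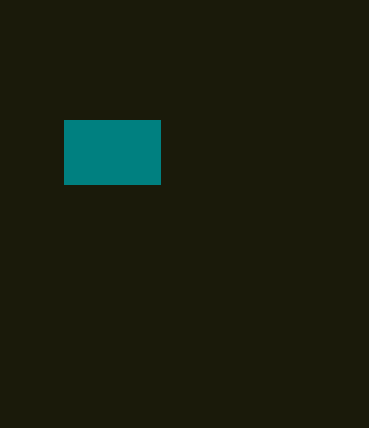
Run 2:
x0 = 64
y0 = 120
x1 = 160
y1 = 184
c = 'teal'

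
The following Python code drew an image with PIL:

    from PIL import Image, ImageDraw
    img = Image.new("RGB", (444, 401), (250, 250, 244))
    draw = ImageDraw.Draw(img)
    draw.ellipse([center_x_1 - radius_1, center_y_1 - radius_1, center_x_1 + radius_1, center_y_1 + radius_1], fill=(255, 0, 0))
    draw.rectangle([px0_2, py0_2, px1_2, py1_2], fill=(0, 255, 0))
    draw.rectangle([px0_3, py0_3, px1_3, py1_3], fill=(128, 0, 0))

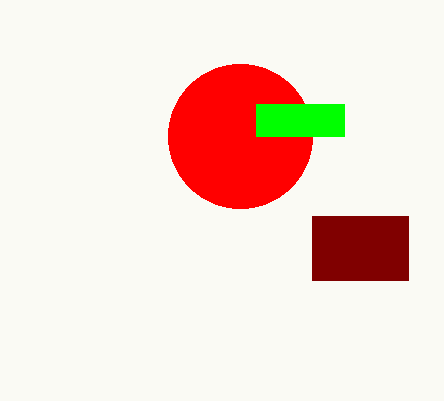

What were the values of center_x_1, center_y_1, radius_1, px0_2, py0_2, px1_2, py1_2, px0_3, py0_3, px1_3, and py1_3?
center_x_1 = 240, center_y_1 = 136, radius_1 = 72, px0_2 = 256, py0_2 = 104, px1_2 = 344, py1_2 = 136, px0_3 = 312, py0_3 = 216, px1_3 = 408, py1_3 = 280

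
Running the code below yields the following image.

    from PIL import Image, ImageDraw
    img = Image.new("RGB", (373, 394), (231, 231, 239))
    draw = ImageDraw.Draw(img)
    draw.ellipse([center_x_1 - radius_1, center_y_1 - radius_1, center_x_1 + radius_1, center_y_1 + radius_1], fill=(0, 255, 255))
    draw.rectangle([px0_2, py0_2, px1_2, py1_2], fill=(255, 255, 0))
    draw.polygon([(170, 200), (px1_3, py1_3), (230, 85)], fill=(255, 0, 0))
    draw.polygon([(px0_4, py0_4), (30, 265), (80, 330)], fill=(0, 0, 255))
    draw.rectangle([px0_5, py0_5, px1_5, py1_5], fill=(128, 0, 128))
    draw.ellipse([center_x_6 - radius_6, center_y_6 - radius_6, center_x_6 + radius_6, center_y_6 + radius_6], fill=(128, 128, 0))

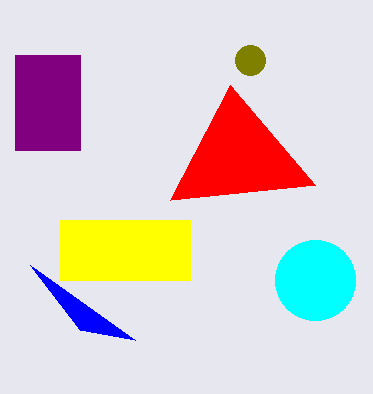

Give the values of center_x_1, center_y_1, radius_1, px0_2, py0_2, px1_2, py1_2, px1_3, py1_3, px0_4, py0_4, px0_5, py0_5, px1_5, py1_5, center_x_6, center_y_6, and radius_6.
center_x_1 = 315
center_y_1 = 280
radius_1 = 40
px0_2 = 60
py0_2 = 220
px1_2 = 190
py1_2 = 280
px1_3 = 315
py1_3 = 185
px0_4 = 135
py0_4 = 340
px0_5 = 15
py0_5 = 55
px1_5 = 80
py1_5 = 150
center_x_6 = 250
center_y_6 = 60
radius_6 = 15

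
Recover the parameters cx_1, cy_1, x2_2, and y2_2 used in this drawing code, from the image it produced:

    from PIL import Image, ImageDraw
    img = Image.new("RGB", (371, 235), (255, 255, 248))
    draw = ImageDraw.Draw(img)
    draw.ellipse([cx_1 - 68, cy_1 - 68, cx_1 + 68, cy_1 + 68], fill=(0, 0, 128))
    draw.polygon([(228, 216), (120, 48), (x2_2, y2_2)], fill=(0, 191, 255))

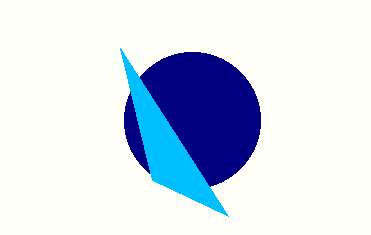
cx_1 = 192
cy_1 = 120
x2_2 = 152
y2_2 = 180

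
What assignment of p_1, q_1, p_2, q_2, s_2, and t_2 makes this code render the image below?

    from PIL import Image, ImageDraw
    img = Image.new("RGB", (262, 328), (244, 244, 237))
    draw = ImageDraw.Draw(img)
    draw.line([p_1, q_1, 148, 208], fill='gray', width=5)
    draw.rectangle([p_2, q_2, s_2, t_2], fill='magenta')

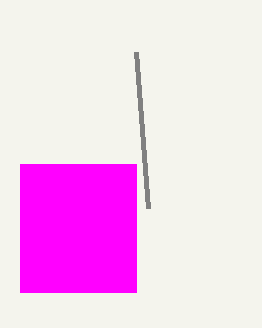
p_1 = 136
q_1 = 52
p_2 = 20
q_2 = 164
s_2 = 136
t_2 = 292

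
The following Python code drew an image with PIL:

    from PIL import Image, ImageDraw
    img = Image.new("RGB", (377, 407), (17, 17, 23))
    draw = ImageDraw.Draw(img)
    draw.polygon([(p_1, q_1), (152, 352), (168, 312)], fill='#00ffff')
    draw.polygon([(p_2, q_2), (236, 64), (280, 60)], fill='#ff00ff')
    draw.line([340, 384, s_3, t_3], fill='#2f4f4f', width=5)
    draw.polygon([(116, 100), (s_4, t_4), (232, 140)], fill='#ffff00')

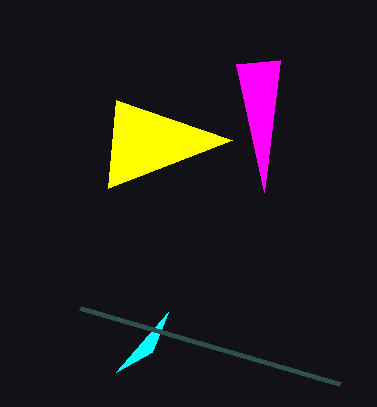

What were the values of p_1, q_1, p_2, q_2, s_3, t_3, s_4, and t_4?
p_1 = 116
q_1 = 372
p_2 = 264
q_2 = 192
s_3 = 80
t_3 = 308
s_4 = 108
t_4 = 188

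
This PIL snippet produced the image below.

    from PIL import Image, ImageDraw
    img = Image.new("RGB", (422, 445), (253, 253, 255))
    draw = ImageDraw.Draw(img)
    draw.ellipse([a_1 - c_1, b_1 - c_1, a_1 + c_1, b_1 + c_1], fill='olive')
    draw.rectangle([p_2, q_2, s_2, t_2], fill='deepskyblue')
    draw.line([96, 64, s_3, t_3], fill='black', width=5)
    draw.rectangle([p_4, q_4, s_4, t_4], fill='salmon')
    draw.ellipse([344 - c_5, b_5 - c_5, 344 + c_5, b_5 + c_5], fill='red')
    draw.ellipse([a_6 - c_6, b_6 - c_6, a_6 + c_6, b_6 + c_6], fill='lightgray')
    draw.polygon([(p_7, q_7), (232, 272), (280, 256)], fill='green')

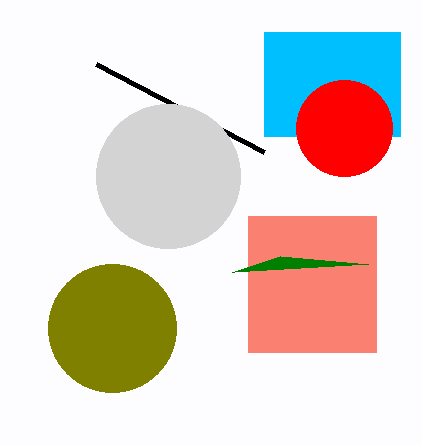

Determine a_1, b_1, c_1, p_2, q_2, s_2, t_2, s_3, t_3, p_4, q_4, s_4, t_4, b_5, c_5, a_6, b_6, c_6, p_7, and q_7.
a_1 = 112
b_1 = 328
c_1 = 64
p_2 = 264
q_2 = 32
s_2 = 400
t_2 = 136
s_3 = 264
t_3 = 152
p_4 = 248
q_4 = 216
s_4 = 376
t_4 = 352
b_5 = 128
c_5 = 48
a_6 = 168
b_6 = 176
c_6 = 72
p_7 = 368
q_7 = 264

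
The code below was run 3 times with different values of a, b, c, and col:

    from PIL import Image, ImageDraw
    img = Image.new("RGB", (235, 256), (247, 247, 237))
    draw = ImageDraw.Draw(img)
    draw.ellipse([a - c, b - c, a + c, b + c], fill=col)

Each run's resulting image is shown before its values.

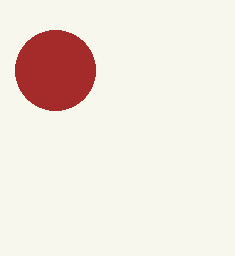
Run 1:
a = 55; b = 70; c = 40; col = 'brown'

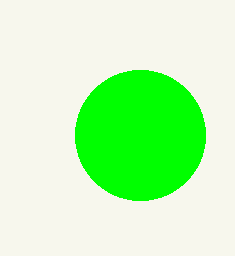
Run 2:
a = 140
b = 135
c = 65
col = 'lime'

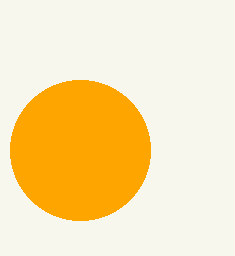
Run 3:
a = 80, b = 150, c = 70, col = 'orange'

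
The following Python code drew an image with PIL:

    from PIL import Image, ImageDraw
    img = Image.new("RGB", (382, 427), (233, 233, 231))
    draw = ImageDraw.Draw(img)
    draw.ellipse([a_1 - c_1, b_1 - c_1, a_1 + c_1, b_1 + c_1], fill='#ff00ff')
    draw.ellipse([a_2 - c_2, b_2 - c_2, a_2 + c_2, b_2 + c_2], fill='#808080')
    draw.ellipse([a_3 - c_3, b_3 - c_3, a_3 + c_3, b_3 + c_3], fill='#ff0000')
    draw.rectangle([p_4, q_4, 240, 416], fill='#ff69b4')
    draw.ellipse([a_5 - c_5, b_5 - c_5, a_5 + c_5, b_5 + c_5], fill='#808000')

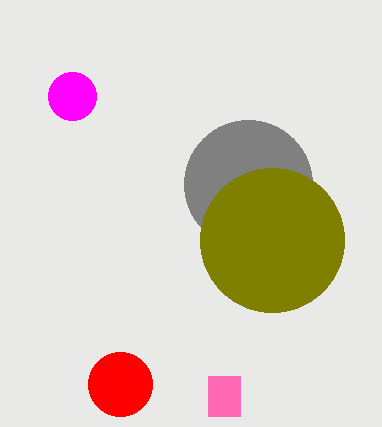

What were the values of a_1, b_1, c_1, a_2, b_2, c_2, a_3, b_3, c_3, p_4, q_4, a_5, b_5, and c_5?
a_1 = 72
b_1 = 96
c_1 = 24
a_2 = 248
b_2 = 184
c_2 = 64
a_3 = 120
b_3 = 384
c_3 = 32
p_4 = 208
q_4 = 376
a_5 = 272
b_5 = 240
c_5 = 72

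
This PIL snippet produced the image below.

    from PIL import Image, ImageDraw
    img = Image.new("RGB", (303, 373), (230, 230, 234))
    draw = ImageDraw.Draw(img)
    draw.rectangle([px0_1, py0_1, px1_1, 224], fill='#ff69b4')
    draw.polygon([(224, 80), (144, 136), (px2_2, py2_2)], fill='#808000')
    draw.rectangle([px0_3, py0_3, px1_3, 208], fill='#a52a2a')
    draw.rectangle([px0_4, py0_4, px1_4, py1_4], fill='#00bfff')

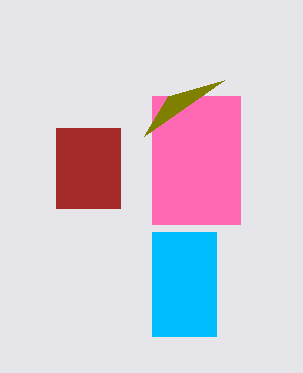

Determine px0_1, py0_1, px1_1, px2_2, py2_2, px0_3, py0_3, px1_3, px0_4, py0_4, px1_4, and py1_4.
px0_1 = 152; py0_1 = 96; px1_1 = 240; px2_2 = 168; py2_2 = 96; px0_3 = 56; py0_3 = 128; px1_3 = 120; px0_4 = 152; py0_4 = 232; px1_4 = 216; py1_4 = 336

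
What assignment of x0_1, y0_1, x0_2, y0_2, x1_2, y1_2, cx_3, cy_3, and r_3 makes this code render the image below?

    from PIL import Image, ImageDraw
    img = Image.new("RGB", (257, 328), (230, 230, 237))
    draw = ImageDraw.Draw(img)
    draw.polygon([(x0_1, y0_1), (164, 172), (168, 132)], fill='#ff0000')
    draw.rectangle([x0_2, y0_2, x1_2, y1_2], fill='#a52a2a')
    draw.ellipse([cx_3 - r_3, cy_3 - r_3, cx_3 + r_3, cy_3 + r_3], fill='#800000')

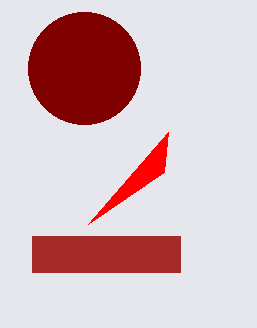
x0_1 = 88
y0_1 = 224
x0_2 = 32
y0_2 = 236
x1_2 = 180
y1_2 = 272
cx_3 = 84
cy_3 = 68
r_3 = 56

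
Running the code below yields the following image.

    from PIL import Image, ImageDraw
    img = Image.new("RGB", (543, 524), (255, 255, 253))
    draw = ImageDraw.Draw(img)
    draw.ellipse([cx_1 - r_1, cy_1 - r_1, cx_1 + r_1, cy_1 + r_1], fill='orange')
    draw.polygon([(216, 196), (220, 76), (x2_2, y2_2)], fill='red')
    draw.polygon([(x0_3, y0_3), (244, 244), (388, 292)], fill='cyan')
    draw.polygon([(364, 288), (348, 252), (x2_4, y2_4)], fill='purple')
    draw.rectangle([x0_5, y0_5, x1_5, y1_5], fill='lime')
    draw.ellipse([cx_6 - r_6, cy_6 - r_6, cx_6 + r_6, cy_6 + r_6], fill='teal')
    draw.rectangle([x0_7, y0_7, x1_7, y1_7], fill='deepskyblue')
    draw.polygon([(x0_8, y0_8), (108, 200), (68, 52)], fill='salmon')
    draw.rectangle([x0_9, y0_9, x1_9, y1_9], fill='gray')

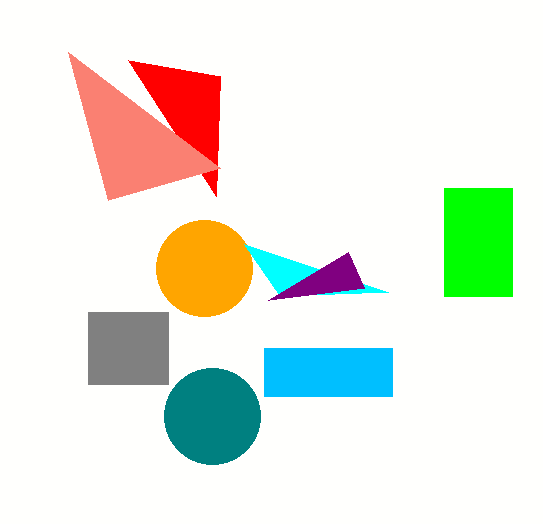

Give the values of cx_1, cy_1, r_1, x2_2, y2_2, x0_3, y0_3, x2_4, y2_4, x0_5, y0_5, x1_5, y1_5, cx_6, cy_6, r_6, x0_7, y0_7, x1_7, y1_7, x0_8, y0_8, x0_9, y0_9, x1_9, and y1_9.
cx_1 = 204
cy_1 = 268
r_1 = 48
x2_2 = 128
y2_2 = 60
x0_3 = 280
y0_3 = 296
x2_4 = 268
y2_4 = 300
x0_5 = 444
y0_5 = 188
x1_5 = 512
y1_5 = 296
cx_6 = 212
cy_6 = 416
r_6 = 48
x0_7 = 264
y0_7 = 348
x1_7 = 392
y1_7 = 396
x0_8 = 220
y0_8 = 168
x0_9 = 88
y0_9 = 312
x1_9 = 168
y1_9 = 384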